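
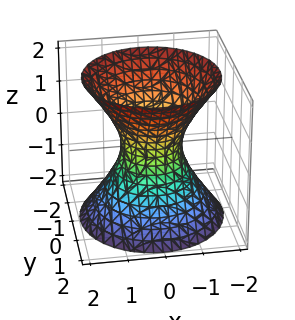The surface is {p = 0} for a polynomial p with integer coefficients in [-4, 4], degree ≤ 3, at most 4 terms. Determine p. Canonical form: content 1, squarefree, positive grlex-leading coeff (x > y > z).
(a) deg p = 2.
(b) Symmetry: the surface is invariant under rotation about z: p = q(x² + y², z).
(c) Against the integer gridlines: it misses every integer gridline on the z-axis; a circular section at z = -1 has radius between 1 and 2.
(d) These observations pin down the coefficients.

3*x^2 + 3*y^2 - 2*z^2 - 2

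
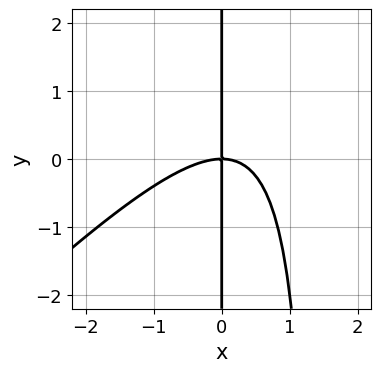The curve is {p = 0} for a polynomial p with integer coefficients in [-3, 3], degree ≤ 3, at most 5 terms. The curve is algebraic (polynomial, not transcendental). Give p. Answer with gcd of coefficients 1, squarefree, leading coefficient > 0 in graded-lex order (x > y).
1. deg p = 3.
2. Reading off the gridlines: every point of the y-axis in the box is on the curve; one x-axis crossing is at x = 0.
3. Matching integer coefficients to the picture gives p.

2*x^3 - 2*x^2*y + 3*x*y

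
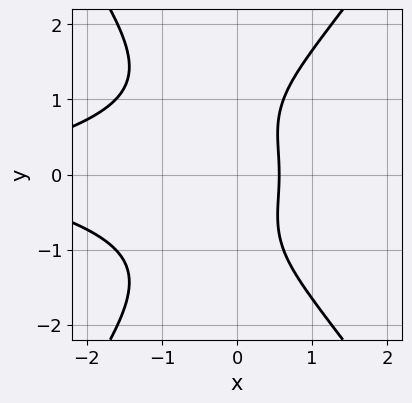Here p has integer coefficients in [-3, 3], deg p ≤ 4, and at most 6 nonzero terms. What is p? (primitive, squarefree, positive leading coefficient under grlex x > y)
Degree: the shape is more complex than any degree-3 curve, so deg p = 4.
Symmetries: it's symmetric under y → −y, forcing even powers of y.
Observable constraints: it misses every integer gridline on the y-axis.
Assembling these constraints gives the stated polynomial.

2*x^2*y^2 - y^4 + x^2 + 3*x - 2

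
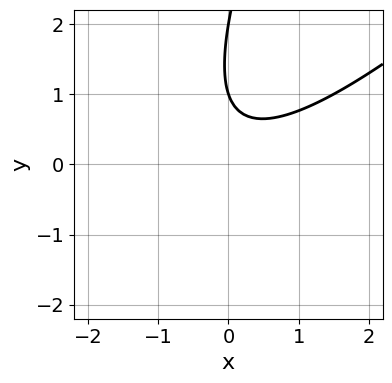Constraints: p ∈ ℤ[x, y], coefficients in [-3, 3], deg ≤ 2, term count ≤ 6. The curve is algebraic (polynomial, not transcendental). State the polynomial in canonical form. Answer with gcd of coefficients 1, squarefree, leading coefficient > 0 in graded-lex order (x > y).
2*x^2 - 3*x*y + y^2 - 3*y + 2

(a) deg p = 2. No degree-1 curve has this shape.
(b) Checking where it meets the axes: no x-intercept at any integer in the box; among the integer gridlines, it crosses the y-axis at y ∈ {1, 2}.
(c) These observations pin down the coefficients.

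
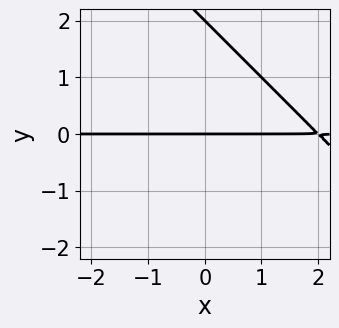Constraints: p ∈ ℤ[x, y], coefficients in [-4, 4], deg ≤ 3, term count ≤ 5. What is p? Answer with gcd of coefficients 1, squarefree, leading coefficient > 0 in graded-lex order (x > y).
x*y + y^2 - 2*y

The degree is 2 — the shape is more complex than any degree-1 curve.
Checking where it meets the axes: among the integer gridlines, it crosses the y-axis at y ∈ {0, 2}; every point of the x-axis in the box is on the curve.
Together with the visible shape, these determine p as stated.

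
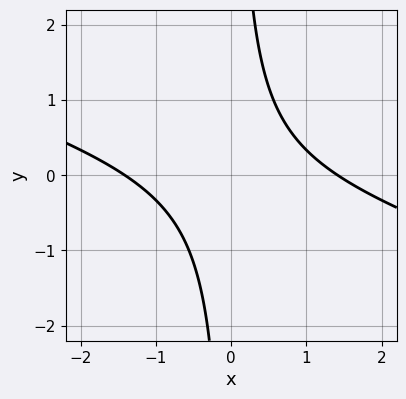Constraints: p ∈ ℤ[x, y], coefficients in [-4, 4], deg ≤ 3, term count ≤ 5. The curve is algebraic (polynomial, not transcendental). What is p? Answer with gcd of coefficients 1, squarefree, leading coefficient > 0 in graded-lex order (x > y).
(a) The degree is 2 — a generic line meets the curve in up to 2 points.
(b) Against the integer gridlines: the curve avoids every integer y-axis point in the box.
(c) Putting this together gives p.

x^2 + 3*x*y - 2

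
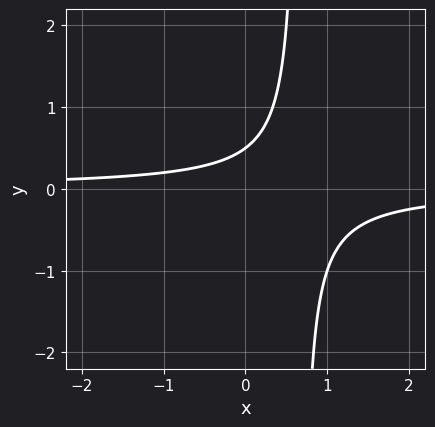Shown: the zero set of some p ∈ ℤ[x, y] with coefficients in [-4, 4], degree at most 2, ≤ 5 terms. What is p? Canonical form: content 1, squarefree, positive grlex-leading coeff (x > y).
1. The degree is 2 — no degree-1 curve has this shape.
2. Reading off the gridlines: no x-intercept at any integer in the box.
3. Putting this together gives p.

3*x*y - 2*y + 1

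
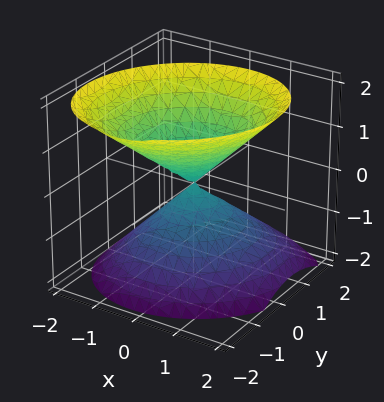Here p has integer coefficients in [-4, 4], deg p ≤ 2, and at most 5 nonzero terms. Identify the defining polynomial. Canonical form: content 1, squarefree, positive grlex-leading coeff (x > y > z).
3*x^2 - x*y + 3*y^2 + y*z - 3*z^2

First, there are 2 components. They look like related sheets of one shape, so recover p as a whole.
Then, deg p = 2. No degree-1 surface has this shape.
Then, observable constraints: it crosses the y-axis at the gridline y = 0; it meets the x-axis at x = 0 (among the integer gridlines); it crosses the z-axis at the gridline z = 0.
Finally, solving for integer coefficients yields p as stated.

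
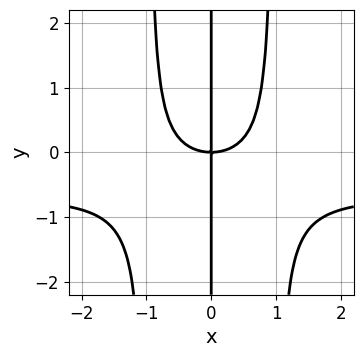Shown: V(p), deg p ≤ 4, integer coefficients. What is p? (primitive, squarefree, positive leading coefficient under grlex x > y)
3*x^3*y + 2*x^3 - 3*x*y

First, the degree is 4 — a generic line meets the curve in up to 4 points.
Next, from the axis intercepts and sections: the visible y-axis segment lies entirely on the curve; one x-axis crossing is at x = 0.
Finally, solving for integer coefficients yields p as stated.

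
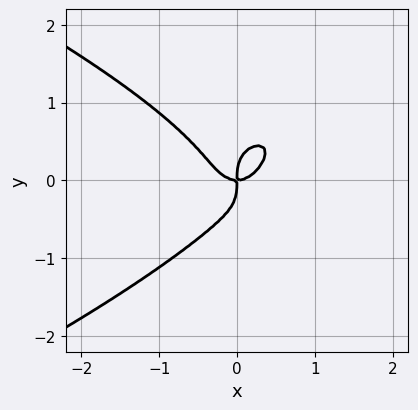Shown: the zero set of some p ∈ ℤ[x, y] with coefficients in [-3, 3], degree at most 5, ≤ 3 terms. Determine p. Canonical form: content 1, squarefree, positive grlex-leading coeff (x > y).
(a) Degree: no degree-3 curve has this shape, so deg p = 4.
(b) Against the integer gridlines: it meets the y-axis at y = 0 (among the integer gridlines); it crosses the x-axis at the gridline x = 0.
(c) The integer polynomial consistent with all of this is the stated p.

2*y^4 + 2*x^3 - x*y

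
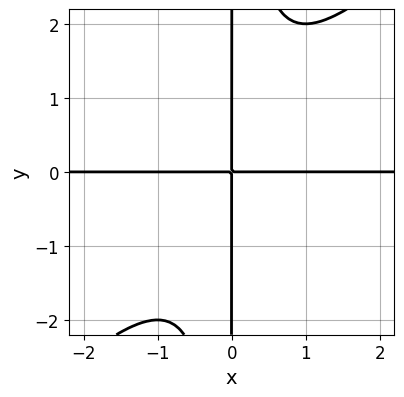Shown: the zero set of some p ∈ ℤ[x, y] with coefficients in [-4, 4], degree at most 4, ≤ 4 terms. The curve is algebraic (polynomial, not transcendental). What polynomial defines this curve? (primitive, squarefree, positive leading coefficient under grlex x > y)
x^3*y - x^2*y^2 + x*y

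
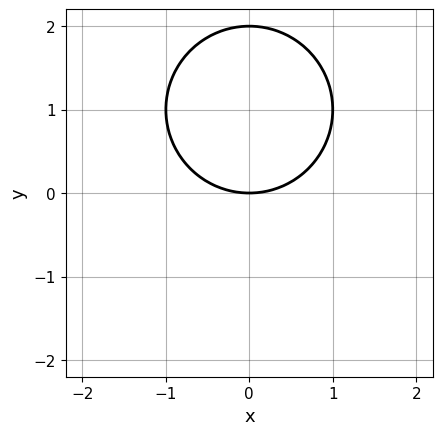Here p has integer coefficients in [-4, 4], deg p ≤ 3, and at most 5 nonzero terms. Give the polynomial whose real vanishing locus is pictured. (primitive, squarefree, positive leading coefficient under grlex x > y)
x^2 + y^2 - 2*y

(a) Degree: no degree-1 curve has this shape, so deg p = 2.
(b) Symmetries: it's symmetric under x → −x, forcing even powers of x.
(c) From the axis intercepts and sections: the y-axis gridline crossings are at y ∈ {0, 2}; it crosses the x-axis at the gridline x = 0.
(d) Putting this together gives p.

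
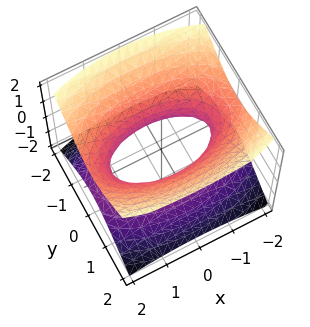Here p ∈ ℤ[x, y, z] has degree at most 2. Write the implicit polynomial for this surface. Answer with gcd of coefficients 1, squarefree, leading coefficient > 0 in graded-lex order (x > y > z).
1. Degree: one connected sheet with a waist; a quadric, so deg p = 2.
2. Symmetries: mirror symmetry x ↦ −x ⇒ only even powers of x; mirror symmetry z ↦ −z ⇒ only even powers of z; the y ↦ −y reflection is a symmetry, so y appears only in even powers.
3. From the visible intercepts: no z-intercept at any integer in the box.
4. Fitting integer coefficients to these (and the overall shape) gives p.

x^2 + 3*y^2 - 3*z^2 - 2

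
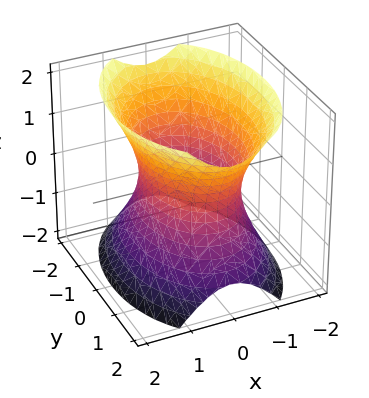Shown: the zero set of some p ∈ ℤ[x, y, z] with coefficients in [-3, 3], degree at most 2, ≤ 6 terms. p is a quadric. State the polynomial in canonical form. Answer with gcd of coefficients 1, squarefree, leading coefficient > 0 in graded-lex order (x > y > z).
2*x^2 + y^2 - z^2 - 2

1. The degree is 2 — one connected sheet with a waist; a quadric.
2. Symmetries: it's symmetric under y → −y, forcing even powers of y; the z ↦ −z reflection is a symmetry, so z appears only in even powers; mirror symmetry x ↦ −x ⇒ only even powers of x.
3. From the visible intercepts: it misses every integer gridline on the z-axis; the x-axis gridline crossings are at x ∈ {-1, 1}.
4. These observations pin down the coefficients.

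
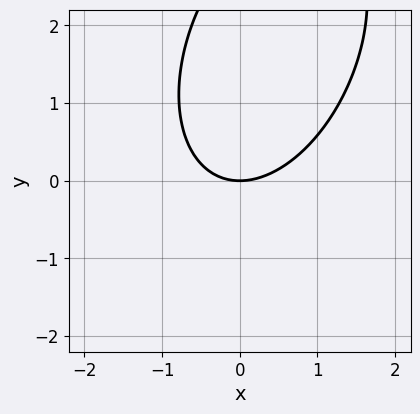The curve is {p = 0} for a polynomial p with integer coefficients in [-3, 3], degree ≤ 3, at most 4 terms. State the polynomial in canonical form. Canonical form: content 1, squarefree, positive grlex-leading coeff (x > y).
2*x^2 - x*y + y^2 - 3*y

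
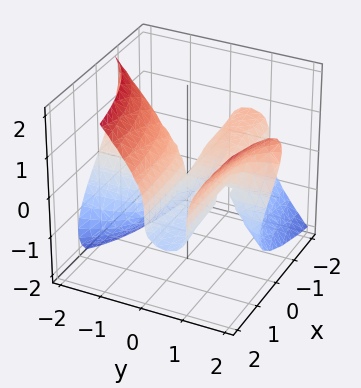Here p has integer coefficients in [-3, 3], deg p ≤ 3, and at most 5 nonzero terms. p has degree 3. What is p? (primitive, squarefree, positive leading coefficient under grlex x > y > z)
Degree: the shape is more complex than any degree-2 surface, so deg p = 3.
From the axis intercepts and sections: it meets the z-axis at z = 0 (among the integer gridlines); the visible x-axis segment lies entirely on the surface; every point of the y-axis in the box is on the surface.
Solving for integer coefficients yields p as stated.

x*y^2 + y^2*z - z^3 - x*y - y*z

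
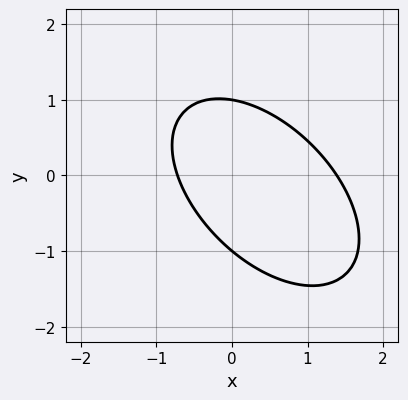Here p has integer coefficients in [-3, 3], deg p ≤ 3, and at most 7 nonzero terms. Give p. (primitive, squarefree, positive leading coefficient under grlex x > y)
(a) deg p = 2. No degree-1 curve has this shape.
(b) Checking where it meets the axes: the y-axis gridline crossings are at y ∈ {-1, 1}.
(c) These observations pin down the coefficients.

3*x^2 + 3*x*y + 3*y^2 - 2*x - 3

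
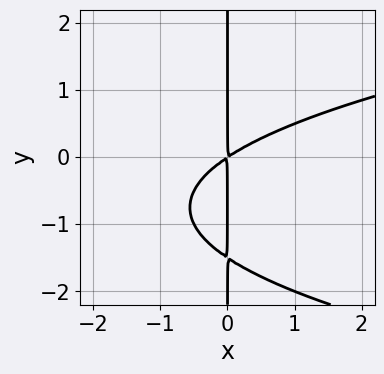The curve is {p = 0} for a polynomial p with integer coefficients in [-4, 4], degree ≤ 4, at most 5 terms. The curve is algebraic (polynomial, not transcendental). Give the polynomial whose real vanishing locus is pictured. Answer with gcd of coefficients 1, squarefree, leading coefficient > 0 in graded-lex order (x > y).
1. deg p = 3. A generic line meets the curve in up to 3 points.
2. From the axis intercepts and sections: the visible y-axis segment lies entirely on the curve.
3. Assembling these constraints gives the stated polynomial.

2*x*y^2 - 2*x^2 + 3*x*y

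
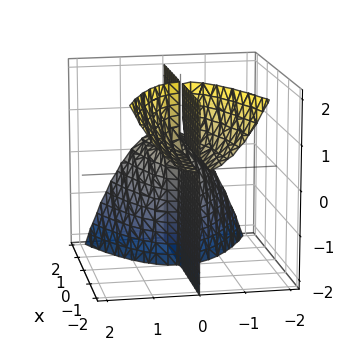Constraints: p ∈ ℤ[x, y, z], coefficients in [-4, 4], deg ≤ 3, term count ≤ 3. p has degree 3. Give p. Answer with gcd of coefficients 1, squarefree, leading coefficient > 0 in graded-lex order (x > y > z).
First, the picture has 3 separate pieces.
Then, degree: the shape is more complex than any degree-2 surface, so deg p = 3.
Next, reading off the gridlines: every point of the z-axis in the box is on the surface; every point of the x-axis in the box is on the surface; it crosses the y-axis at the gridline y = 0.
Finally, putting this together gives p.

2*x*y*z + 3*y^3 - x*y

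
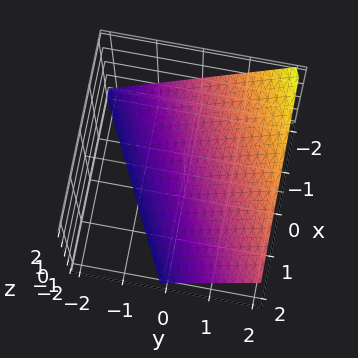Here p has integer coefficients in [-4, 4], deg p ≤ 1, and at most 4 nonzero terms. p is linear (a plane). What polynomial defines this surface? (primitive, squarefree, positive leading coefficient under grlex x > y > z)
x - 2*y + 2*z + 2

1. Degree: every cross-section is a straight line — this is a plane, so deg p = 1.
2. Against the integer gridlines: it meets the z-axis at z = -1 (among the integer gridlines); it meets the y-axis at y = 1 (among the integer gridlines); one x-axis crossing is at x = -2.
3. Fitting integer coefficients to these (and the overall shape) gives p.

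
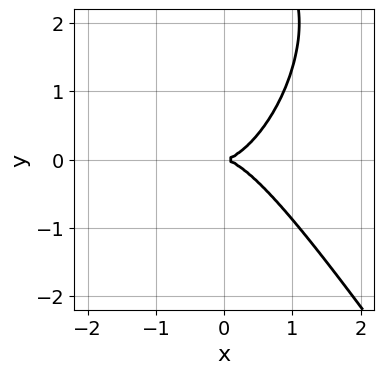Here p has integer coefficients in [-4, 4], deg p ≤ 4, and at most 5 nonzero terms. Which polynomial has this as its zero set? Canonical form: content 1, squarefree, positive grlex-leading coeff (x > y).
3*x^3 + y^3 - 3*y^2

(a) Degree: the shape is more complex than any degree-2 curve, so deg p = 3.
(b) Observable constraints: it crosses the x-axis at the gridline x = 0; it meets the y-axis at y = 0 (among the integer gridlines).
(c) Together with the visible shape, these determine p as stated.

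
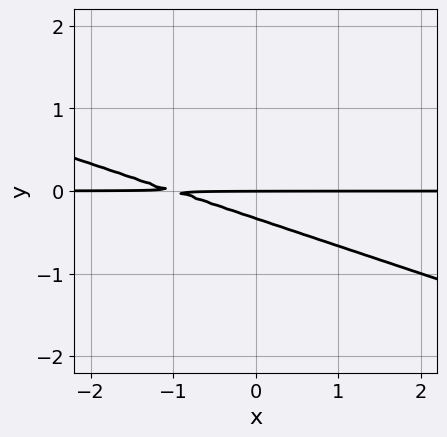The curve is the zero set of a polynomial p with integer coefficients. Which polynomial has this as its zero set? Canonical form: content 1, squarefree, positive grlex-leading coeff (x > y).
The degree is 2 — no degree-1 curve has this shape.
Against the integer gridlines: it meets the y-axis at y = 0 (among the integer gridlines); every point of the x-axis in the box is on the curve.
Matching integer coefficients to the picture gives p.

x*y + 3*y^2 + y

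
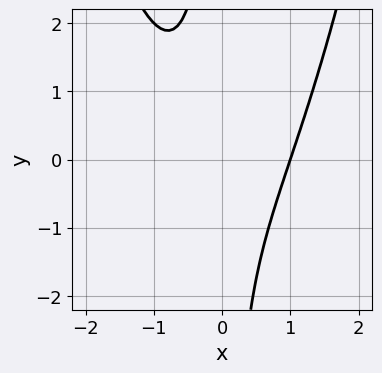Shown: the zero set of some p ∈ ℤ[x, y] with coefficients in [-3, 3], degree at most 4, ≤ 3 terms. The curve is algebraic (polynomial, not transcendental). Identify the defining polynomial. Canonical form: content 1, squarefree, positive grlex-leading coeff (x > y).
x^3 - x*y - 1

1. The degree is 3 — the shape is more complex than any degree-2 curve.
2. Against the integer gridlines: no y-intercept at any integer in the box; it crosses the x-axis at the gridline x = 1.
3. These observations pin down the coefficients.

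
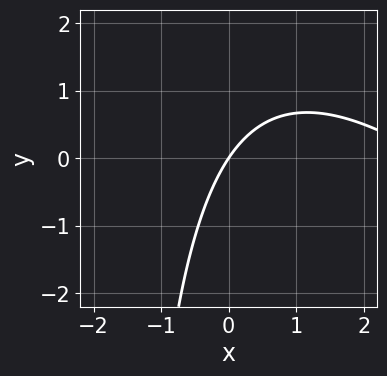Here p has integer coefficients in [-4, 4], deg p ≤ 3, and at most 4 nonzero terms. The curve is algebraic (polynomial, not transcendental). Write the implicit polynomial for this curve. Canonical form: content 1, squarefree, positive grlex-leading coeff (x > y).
x^2 + x*y - 3*x + 2*y

First, degree: a generic line meets the curve in up to 2 points, so deg p = 2.
Then, checking where it meets the axes: it meets the y-axis at y = 0 (among the integer gridlines); one x-axis crossing is at x = 0.
Finally, putting this together gives p.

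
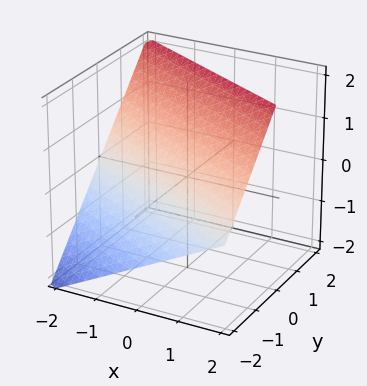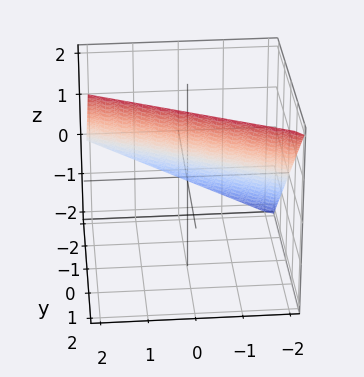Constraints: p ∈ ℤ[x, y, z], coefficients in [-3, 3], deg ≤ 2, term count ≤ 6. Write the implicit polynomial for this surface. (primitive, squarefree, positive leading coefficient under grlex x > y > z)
First, deg p = 1. Every cross-section is a straight line — this is a plane.
Next, checking where it meets the axes: one z-axis crossing is at z = 1; it meets the x-axis at x = -2 (among the integer gridlines).
Finally, solving for integer coefficients yields p as stated. Check: (0, -1, 0) on the y-axis lies on the surface, and p(0, -1, 0) = 0. ✓

x + 2*y - 2*z + 2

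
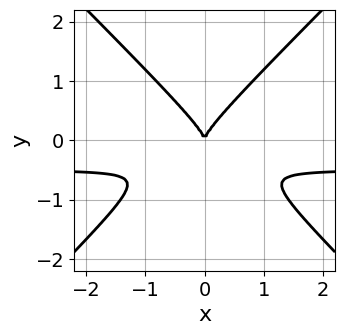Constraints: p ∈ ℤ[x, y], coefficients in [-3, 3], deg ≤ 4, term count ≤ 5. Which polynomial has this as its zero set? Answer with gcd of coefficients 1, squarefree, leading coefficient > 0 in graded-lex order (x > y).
1. The degree is 3 — no degree-2 curve has this shape.
2. Symmetries: the x ↦ −x reflection is a symmetry, so x appears only in even powers.
3. Checking where it meets the axes: it meets the y-axis at y = 0 (among the integer gridlines); it meets the x-axis at x = 0 (among the integer gridlines).
4. Fitting integer coefficients to these (and the overall shape) gives p.

2*x^2*y - 2*y^3 + x^2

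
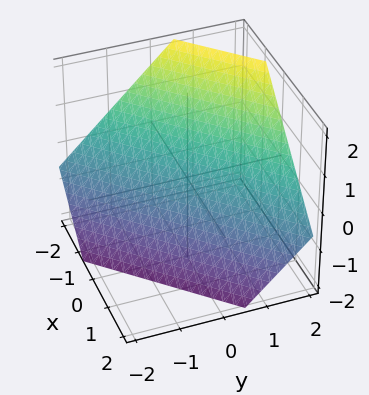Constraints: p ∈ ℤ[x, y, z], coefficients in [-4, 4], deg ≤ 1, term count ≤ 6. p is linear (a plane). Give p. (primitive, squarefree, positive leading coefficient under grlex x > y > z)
First, the degree is 1 — every cross-section is a straight line — this is a plane.
Finally, solving for integer coefficients yields p as stated.

3*x - 3*y + 3*z + 2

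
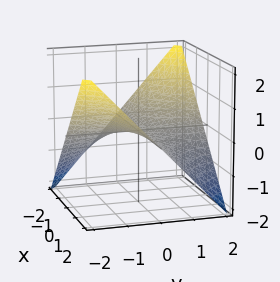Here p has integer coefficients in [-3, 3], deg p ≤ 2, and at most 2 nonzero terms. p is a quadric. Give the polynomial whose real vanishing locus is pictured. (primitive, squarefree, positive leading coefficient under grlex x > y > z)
The degree is 2 — a saddle surface; a quadric.
Checking where it meets the axes: the visible y-axis segment lies entirely on the surface; one z-axis crossing is at z = 0.
Together with the visible shape, these determine p as stated.

x*y + 2*z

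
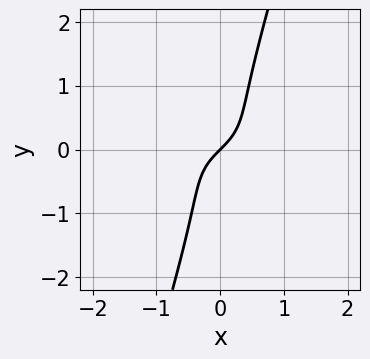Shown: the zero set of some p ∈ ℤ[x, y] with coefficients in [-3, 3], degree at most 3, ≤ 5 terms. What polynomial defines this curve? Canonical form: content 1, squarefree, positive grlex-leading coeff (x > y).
(a) The degree is 3 — no degree-2 curve has this shape.
(b) From the visible intercepts: it crosses the y-axis at the gridline y = 0; it crosses the x-axis at the gridline x = 0.
(c) Solving for integer coefficients yields p as stated.

x^2*y + 3*x*y^2 - y^3 + x - y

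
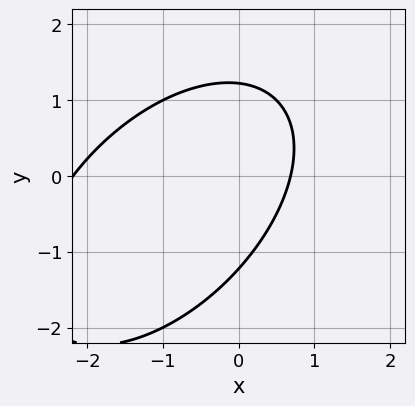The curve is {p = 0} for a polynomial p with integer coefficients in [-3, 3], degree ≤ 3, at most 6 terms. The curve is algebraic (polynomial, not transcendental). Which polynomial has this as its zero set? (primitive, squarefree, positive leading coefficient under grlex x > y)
First, the degree is 2 — the shape is more complex than any degree-1 curve.
Finally, matching integer coefficients to the picture gives p.

2*x^2 - 2*x*y + 2*y^2 + 3*x - 3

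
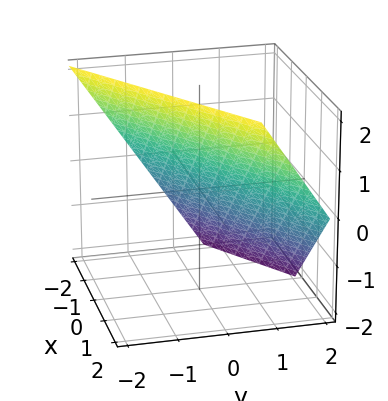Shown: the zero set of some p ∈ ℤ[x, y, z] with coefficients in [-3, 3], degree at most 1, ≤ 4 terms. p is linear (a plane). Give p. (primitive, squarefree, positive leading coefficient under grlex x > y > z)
2*x - 3*y - 2*z + 2

1. deg p = 1. The surface is flat (a plane).
2. From the visible intercepts: it crosses the x-axis at the gridline x = -1; one z-axis crossing is at z = 1.
3. Together with the visible shape, these determine p as stated.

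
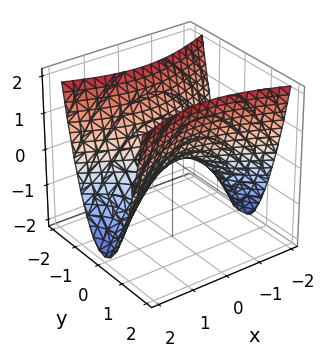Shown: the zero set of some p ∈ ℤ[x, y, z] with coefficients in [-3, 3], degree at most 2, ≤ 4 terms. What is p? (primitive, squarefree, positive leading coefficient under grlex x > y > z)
1. Degree: a hyperbolic paraboloid; a quadric, so deg p = 2.
2. Symmetries: mirror symmetry y ↦ −y ⇒ only even powers of y; the x ↦ −x reflection is a symmetry, so x appears only in even powers.
3. Reading off the gridlines: one z-axis crossing is at z = 0; it meets the y-axis at y = 0 (among the integer gridlines).
4. The integer polynomial consistent with all of this is the stated p.

x^2 - 3*y^2 + 2*z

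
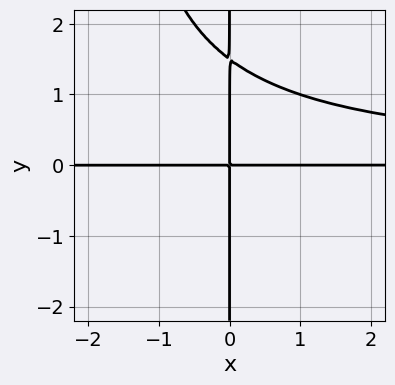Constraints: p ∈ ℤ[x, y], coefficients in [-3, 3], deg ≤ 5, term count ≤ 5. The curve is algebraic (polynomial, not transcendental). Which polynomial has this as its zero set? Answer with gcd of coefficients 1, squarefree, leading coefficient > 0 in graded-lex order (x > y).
x^2*y^2 + 2*x*y^2 - 3*x*y

First, degree: no degree-3 curve has this shape, so deg p = 4.
Then, reading off the gridlines: the visible x-axis segment lies entirely on the curve; every point of the y-axis in the box is on the curve.
Finally, solving for integer coefficients yields p as stated.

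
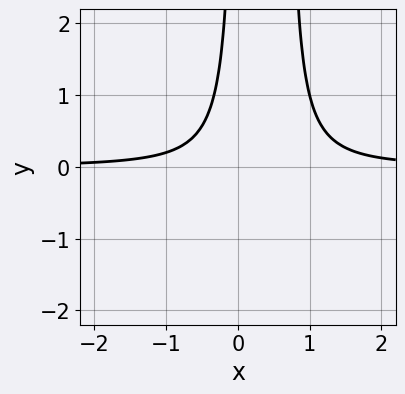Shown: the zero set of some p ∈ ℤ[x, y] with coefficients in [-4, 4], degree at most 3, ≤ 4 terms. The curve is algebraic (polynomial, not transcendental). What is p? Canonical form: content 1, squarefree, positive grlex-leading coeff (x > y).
First, the degree is 3 — a generic line meets the curve in up to 3 points.
Then, reading off the gridlines: the curve avoids every integer y-axis point in the box; the curve avoids every integer x-axis point in the box.
Finally, matching integer coefficients to the picture gives p.

3*x^2*y - 2*x*y - 1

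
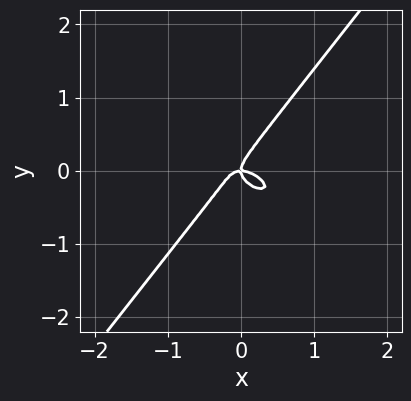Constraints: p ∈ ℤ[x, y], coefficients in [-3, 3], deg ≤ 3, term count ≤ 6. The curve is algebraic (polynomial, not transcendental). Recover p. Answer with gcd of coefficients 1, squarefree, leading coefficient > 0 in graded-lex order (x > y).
The degree is 3 — a generic line meets the curve in up to 3 points.
Reading off the gridlines: it crosses the y-axis at the gridline y = 0; it crosses the x-axis at the gridline x = 0.
Together with the visible shape, these determine p as stated.

2*x^3 + 2*x^2*y + x*y^2 - 3*y^3 + x*y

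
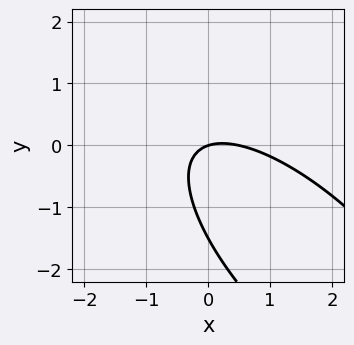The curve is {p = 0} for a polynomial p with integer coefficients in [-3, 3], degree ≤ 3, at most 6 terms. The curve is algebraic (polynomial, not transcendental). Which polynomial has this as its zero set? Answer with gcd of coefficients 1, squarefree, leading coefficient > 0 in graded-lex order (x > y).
Degree: the shape is more complex than any degree-1 curve, so deg p = 2.
Observable constraints: one y-axis crossing is at y = 0; it crosses the x-axis at the gridline x = 0.
Fitting integer coefficients to these (and the overall shape) gives p.

2*x^2 + 3*x*y + 2*y^2 - x + 3*y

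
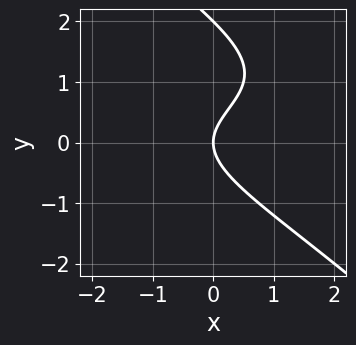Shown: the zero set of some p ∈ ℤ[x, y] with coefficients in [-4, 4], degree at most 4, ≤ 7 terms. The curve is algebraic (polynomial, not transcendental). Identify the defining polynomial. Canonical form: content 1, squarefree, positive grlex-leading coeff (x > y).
First, degree: no degree-2 curve has this shape, so deg p = 3.
Next, from the visible intercepts: it crosses the x-axis at the gridline x = 0; among the integer gridlines, it crosses the y-axis at y ∈ {0, 2}.
Finally, the integer polynomial consistent with all of this is the stated p.

x*y^2 + y^3 - x*y - 2*y^2 + 2*x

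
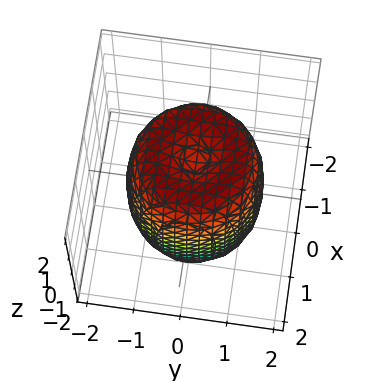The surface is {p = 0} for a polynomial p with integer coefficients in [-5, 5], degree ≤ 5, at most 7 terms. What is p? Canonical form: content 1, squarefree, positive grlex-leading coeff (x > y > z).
2*x^4 + 4*x^2*y^2 + 2*y^4 - 3*x^2 - 3*y^2 + z^2 - 2

1. The degree is 4 — the shape is more complex than any degree-3 surface.
2. By symmetry, every cross-section ⟂ z is a circle, so x, y appear only via x² + y².
3. Reading off the gridlines: a circular section at z = -1 has radius between 1 and 2.
4. Assembling these constraints gives the stated polynomial.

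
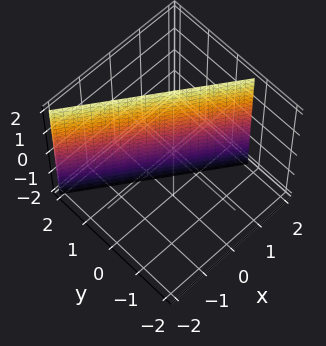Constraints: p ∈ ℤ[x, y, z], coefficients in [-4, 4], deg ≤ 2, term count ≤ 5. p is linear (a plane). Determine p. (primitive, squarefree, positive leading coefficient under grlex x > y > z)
deg p = 1. The surface is flat (a plane).
Reading off the gridlines: it crosses the x-axis at the gridline x = 1; it misses every integer gridline on the z-axis.
Fitting integer coefficients to these (and the overall shape) gives p.

2*x + 3*y - 2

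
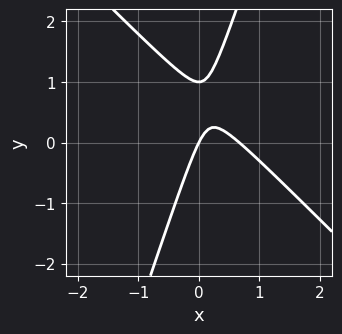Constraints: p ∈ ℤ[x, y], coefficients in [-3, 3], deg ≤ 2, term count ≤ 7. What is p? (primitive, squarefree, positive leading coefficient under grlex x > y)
3*x^2 + 2*x*y - y^2 - 2*x + y

(a) Degree: no degree-1 curve has this shape, so deg p = 2.
(b) Observable constraints: one x-axis crossing is at x = 0; among the integer gridlines, it crosses the y-axis at y ∈ {0, 1}.
(c) These observations pin down the coefficients.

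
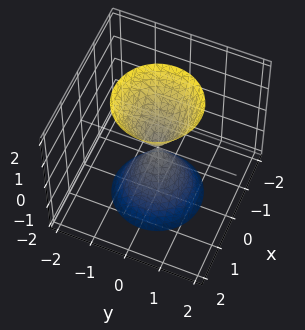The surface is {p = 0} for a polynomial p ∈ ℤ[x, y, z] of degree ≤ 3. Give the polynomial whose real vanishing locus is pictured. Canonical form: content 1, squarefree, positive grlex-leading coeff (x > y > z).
3*x^2 + 3*y^2 - z^2

The picture has 2 separate pieces. They look like related sheets of one shape, so recover p as a whole.
Degree: a double cone through the origin; a quadric, so deg p = 2.
Symmetries: the z ↦ −z reflection is a symmetry, so z appears only in even powers; rotational symmetry about the z-axis ⇒ p depends on x, y only through x² + y².
Reading off the gridlines: it crosses the x-axis at the gridline x = 0; a circular section at z = 1 has radius between 0 and 1; it meets the z-axis at z = 0 (among the integer gridlines); it crosses the y-axis at the gridline y = 0.
Matching integer coefficients to the picture gives p.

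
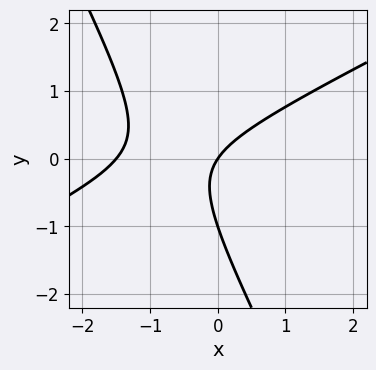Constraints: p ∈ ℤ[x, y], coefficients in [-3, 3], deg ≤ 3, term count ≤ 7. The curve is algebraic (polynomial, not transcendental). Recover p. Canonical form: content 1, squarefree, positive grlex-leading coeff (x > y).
2*x^2 - 3*x*y - 2*y^2 + 3*x - 2*y

Degree: a generic line meets the curve in up to 2 points, so deg p = 2.
Against the integer gridlines: among the integer gridlines, it crosses the y-axis at y ∈ {-1, 0}; one x-axis crossing is at x = 0.
The integer polynomial consistent with all of this is the stated p.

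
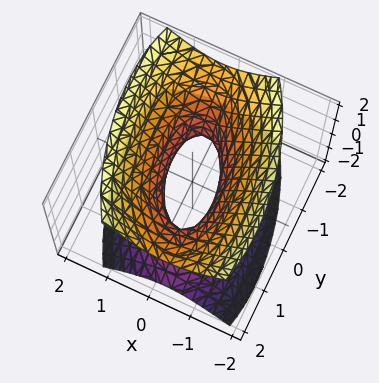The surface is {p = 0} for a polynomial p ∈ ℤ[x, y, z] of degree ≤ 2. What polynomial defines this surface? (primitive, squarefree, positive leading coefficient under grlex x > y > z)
(a) The degree is 2 — the shape is more complex than any degree-1 surface.
(b) From the axis intercepts and sections: it misses every integer gridline on the z-axis; the y-axis gridline crossings are at y ∈ {-1, 1}.
(c) Fitting integer coefficients to these (and the overall shape) gives p.

3*x^2 + x*y + y^2 - 2*z^2 - 1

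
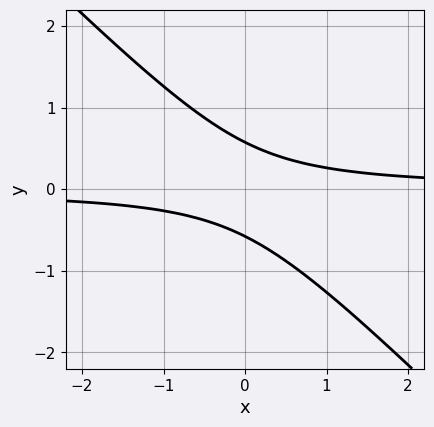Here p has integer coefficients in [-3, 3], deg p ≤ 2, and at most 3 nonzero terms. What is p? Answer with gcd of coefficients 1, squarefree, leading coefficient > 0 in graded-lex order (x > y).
3*x*y + 3*y^2 - 1

First, degree: a generic line meets the curve in up to 2 points, so deg p = 2.
Then, against the integer gridlines: the curve avoids every integer x-axis point in the box.
Finally, putting this together gives p.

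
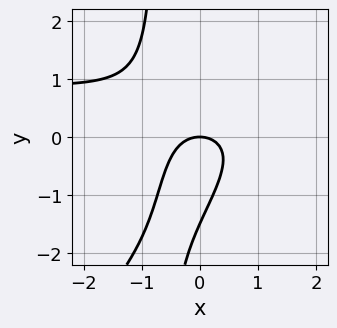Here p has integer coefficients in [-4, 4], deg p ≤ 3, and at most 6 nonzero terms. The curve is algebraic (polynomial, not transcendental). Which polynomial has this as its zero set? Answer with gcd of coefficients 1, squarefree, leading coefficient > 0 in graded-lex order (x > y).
First, deg p = 3. The shape is more complex than any degree-2 curve.
Then, from the axis intercepts and sections: it crosses the y-axis at the gridline y = 0; it meets the x-axis at x = 0 (among the integer gridlines).
Finally, putting this together gives p.

3*x^2*y - 3*x*y^2 - 3*x^2 - 2*y^2 - 3*y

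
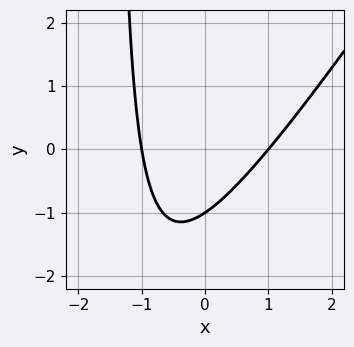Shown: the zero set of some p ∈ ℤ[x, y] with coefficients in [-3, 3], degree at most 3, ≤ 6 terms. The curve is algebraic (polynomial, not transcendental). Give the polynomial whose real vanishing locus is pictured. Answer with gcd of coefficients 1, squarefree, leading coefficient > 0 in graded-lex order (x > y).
3*x^2 - 2*x*y - 3*y - 3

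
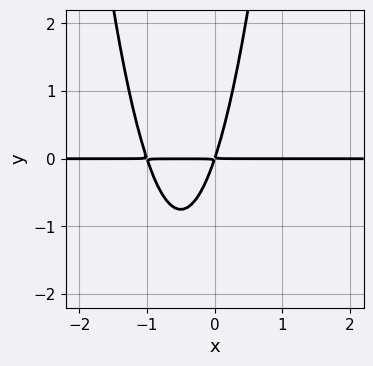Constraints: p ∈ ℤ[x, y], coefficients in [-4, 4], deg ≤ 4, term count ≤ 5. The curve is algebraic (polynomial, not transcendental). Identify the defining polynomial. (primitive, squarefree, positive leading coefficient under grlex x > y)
3*x^2*y + 3*x*y - y^2

The degree is 3 — a generic line meets the curve in up to 3 points.
From the axis intercepts and sections: the visible x-axis segment lies entirely on the curve.
Matching integer coefficients to the picture gives p.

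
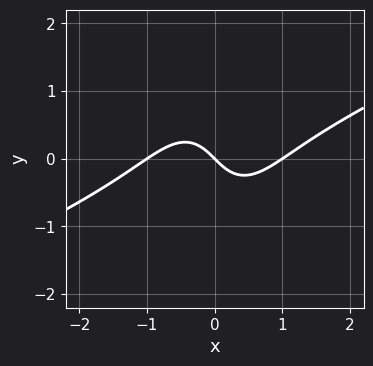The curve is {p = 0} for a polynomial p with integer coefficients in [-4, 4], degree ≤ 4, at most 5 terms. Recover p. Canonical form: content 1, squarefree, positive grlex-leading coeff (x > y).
x^3 - 2*x^2*y - y^3 - x - y

1. deg p = 3. The shape is more complex than any degree-2 curve.
2. Against the integer gridlines: one y-axis crossing is at y = 0; the x-axis gridline crossings are at x ∈ {-1, 0, 1}.
3. Assembling these constraints gives the stated polynomial.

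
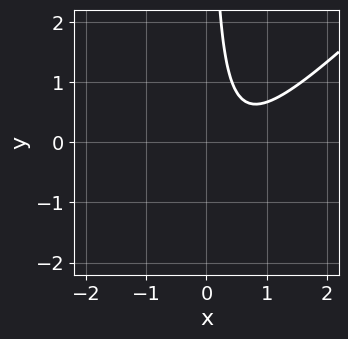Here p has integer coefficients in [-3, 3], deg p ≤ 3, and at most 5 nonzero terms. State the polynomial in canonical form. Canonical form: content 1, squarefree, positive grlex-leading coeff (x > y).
deg p = 2. No degree-1 curve has this shape.
From the axis intercepts and sections: it misses every integer gridline on the y-axis; no x-intercept at any integer in the box.
These observations pin down the coefficients.

3*x^2 - 3*x*y - 3*x + 2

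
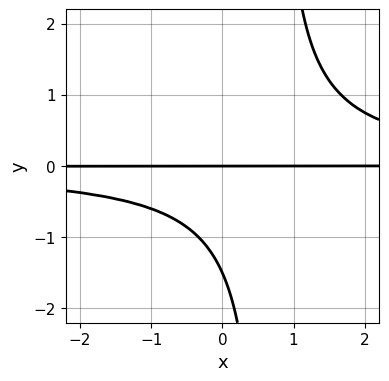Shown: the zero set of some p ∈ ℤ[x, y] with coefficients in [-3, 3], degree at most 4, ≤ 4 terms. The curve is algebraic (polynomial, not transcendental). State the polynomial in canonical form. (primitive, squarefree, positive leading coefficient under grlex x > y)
3*x*y^2 - 2*y^2 - 3*y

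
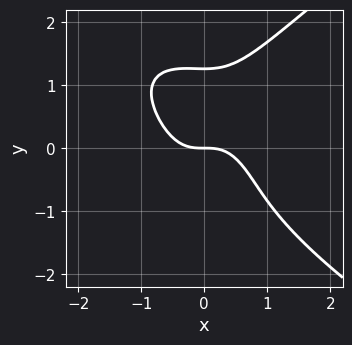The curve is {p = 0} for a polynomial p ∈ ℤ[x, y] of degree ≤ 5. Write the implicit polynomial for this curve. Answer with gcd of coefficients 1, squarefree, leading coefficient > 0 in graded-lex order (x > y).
1. The degree is 4 — no degree-3 curve has this shape.
2. Reading off the gridlines: it meets the x-axis at x = 0 (among the integer gridlines); one y-axis crossing is at y = 0.
3. Assembling these constraints gives the stated polynomial.

y^4 - 3*x^3 - x^2*y - 2*y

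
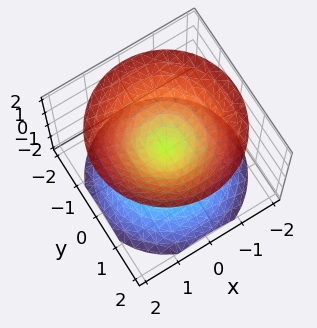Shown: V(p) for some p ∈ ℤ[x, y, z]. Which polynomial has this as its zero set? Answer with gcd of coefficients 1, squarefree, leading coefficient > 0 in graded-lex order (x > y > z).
x^2 + y^2 - z^2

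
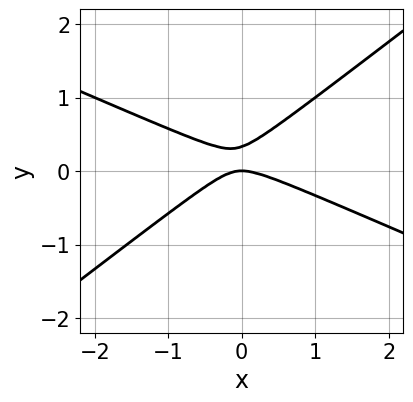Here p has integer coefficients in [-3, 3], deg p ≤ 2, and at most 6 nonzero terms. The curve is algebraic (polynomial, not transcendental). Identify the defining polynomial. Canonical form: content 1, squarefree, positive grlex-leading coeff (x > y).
x^2 + x*y - 3*y^2 + y

1. Degree: a generic line meets the curve in up to 2 points, so deg p = 2.
2. Against the integer gridlines: one y-axis crossing is at y = 0; it crosses the x-axis at the gridline x = 0.
3. The integer polynomial consistent with all of this is the stated p.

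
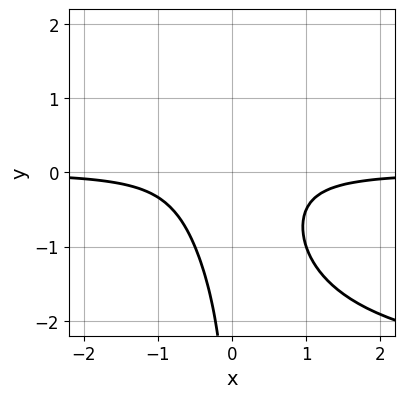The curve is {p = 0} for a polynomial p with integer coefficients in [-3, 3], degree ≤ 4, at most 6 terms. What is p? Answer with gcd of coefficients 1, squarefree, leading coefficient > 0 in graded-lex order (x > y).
x^2*y^2 + 3*x^2*y + x*y^2 + 1

(a) Degree: a generic line meets the curve in up to 4 points, so deg p = 4.
(b) Against the integer gridlines: it misses every integer gridline on the x-axis; it misses every integer gridline on the y-axis.
(c) Matching integer coefficients to the picture gives p.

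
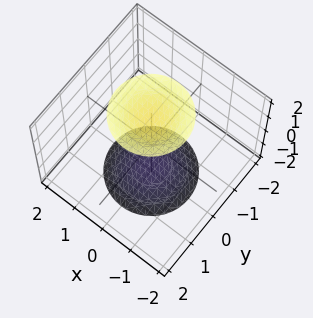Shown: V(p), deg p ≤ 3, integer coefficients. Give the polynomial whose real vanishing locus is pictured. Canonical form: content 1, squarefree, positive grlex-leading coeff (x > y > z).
(a) The picture has 2 separate pieces. Treating them together as one polynomial.
(b) deg p = 2. A generic line meets the surface in up to 2 points.
(c) Symmetries: the z-axis is an axis of rotation, so x and y enter only as x² + y².
(d) Reading off the gridlines: the surface avoids every integer x-axis point in the box; a circular section at z = 2 has radius exactly 1; the surface avoids every integer y-axis point in the box.
(e) Matching integer coefficients to the picture gives p.

x^2 + y^2 - z^2 + 3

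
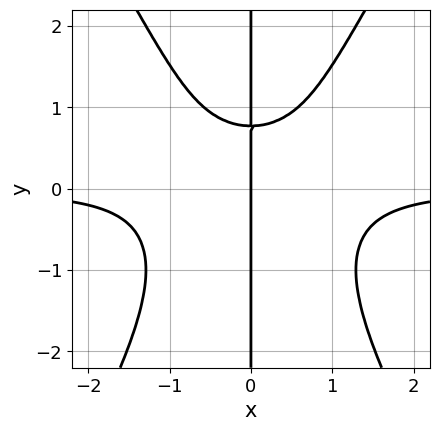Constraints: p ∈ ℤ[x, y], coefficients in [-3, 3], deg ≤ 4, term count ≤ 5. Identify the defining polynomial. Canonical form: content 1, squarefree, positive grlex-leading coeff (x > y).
First, the degree is 4 — the shape is more complex than any degree-3 curve.
Next, from the axis intercepts and sections: the visible y-axis segment lies entirely on the curve; one x-axis crossing is at x = 0.
Finally, assembling these constraints gives the stated polynomial.

3*x^3*y - x*y^3 - 2*x*y + 2*x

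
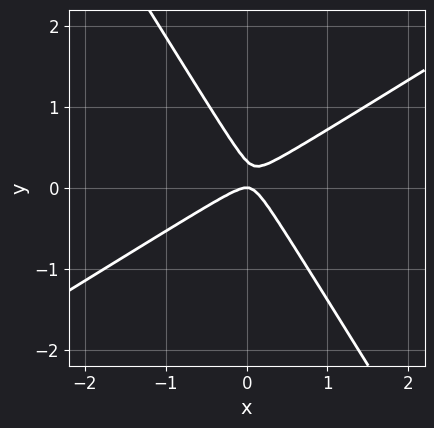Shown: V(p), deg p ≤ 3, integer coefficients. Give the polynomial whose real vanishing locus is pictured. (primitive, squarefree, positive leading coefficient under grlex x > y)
3*x^2 - 3*x*y - 3*y^2 + y

First, deg p = 2.
Then, against the integer gridlines: it meets the y-axis at y = 0 (among the integer gridlines); it meets the x-axis at x = 0 (among the integer gridlines).
Finally, solving for integer coefficients yields p as stated.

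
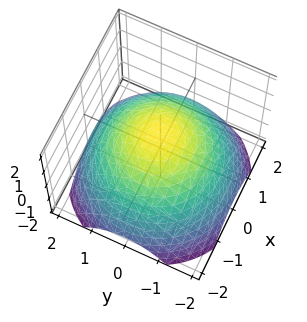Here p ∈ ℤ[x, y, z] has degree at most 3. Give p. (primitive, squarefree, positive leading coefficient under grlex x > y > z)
x^2 + y^2 + 2*z - 2

First, the degree is 2 — the shape is more complex than any degree-1 surface.
Next, symmetries: the z-axis is an axis of rotation, so x and y enter only as x² + y².
Next, against the integer gridlines: a circular section at z = 0 has radius between 1 and 2; it meets the z-axis at z = 1 (among the integer gridlines).
Finally, solving for integer coefficients yields p as stated.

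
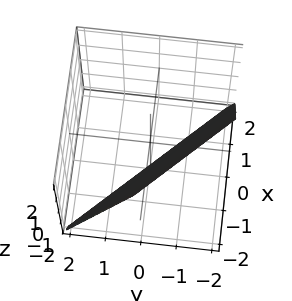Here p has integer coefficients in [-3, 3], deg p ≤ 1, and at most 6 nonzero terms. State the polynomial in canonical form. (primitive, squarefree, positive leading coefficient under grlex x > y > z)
2*x + 2*y + z + 2

1. deg p = 1. Every cross-section is a straight line — this is a plane.
2. Checking where it meets the axes: it crosses the y-axis at the gridline y = -1; it meets the x-axis at x = -1 (among the integer gridlines); it meets the z-axis at z = -2 (among the integer gridlines).
3. Together with the visible shape, these determine p as stated.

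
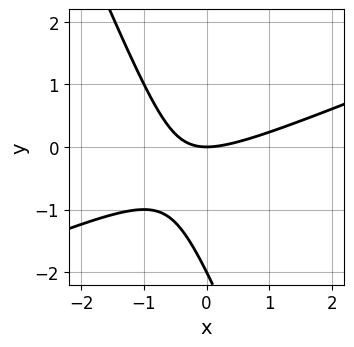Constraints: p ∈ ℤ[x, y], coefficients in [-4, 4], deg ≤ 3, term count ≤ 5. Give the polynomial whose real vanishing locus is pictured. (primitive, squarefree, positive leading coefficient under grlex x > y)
x^2 - 2*x*y - y^2 - 2*y

Degree: no degree-1 curve has this shape, so deg p = 2.
Reading off the gridlines: among the integer gridlines, it crosses the y-axis at y ∈ {-2, 0}; one x-axis crossing is at x = 0.
Fitting integer coefficients to these (and the overall shape) gives p.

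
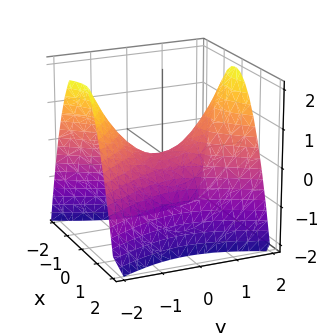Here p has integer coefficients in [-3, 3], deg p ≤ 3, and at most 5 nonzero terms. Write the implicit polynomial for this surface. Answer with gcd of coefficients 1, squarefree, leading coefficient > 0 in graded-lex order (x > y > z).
2*x^2 - y^2 + 2*z

(a) Degree: a saddle surface; a quadric, so deg p = 2.
(b) Symmetries: it's symmetric under x → −x, forcing even powers of x; it's symmetric under y → −y, forcing even powers of y.
(c) Against the integer gridlines: it crosses the x-axis at the gridline x = 0; one y-axis crossing is at y = 0; one z-axis crossing is at z = 0.
(d) Fitting integer coefficients to these (and the overall shape) gives p.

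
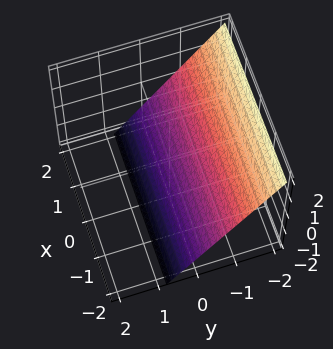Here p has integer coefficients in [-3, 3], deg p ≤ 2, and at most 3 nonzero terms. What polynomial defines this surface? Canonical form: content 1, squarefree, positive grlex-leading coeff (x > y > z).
3*y + 2*z + 2

deg p = 1. The surface is flat (a plane).
Checking where it meets the axes: it crosses the z-axis at the gridline z = -1; it misses every integer gridline on the x-axis.
Solving for integer coefficients yields p as stated.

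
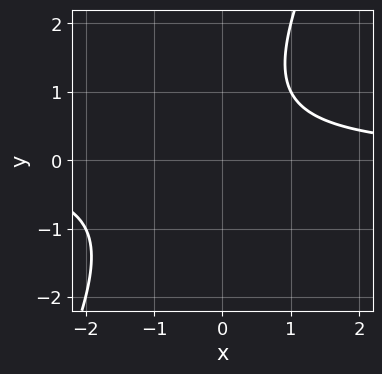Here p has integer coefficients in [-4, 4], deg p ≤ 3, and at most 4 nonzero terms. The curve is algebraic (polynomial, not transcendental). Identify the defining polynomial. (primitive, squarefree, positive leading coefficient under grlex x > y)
2*x*y - y^2 + y - 2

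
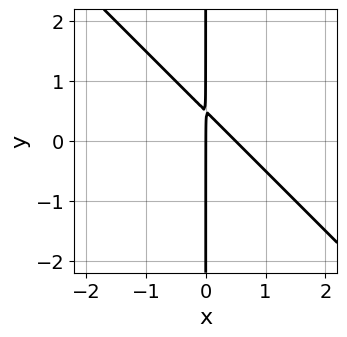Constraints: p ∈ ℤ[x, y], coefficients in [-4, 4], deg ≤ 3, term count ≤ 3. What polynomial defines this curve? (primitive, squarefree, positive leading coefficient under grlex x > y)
2*x^2 + 2*x*y - x

Degree: the shape is more complex than any degree-1 curve, so deg p = 2.
Against the integer gridlines: it meets the x-axis at x = 0 (among the integer gridlines); the visible y-axis segment lies entirely on the curve.
Matching integer coefficients to the picture gives p.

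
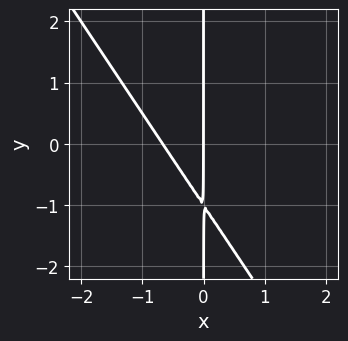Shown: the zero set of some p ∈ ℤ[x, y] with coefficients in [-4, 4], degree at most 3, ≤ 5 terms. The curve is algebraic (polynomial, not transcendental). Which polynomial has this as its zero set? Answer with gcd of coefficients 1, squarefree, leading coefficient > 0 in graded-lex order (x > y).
3*x^2 + 2*x*y + 2*x

The degree is 2 — a generic line meets the curve in up to 2 points.
Reading off the gridlines: one x-axis crossing is at x = 0; the visible y-axis segment lies entirely on the curve.
Together with the visible shape, these determine p as stated.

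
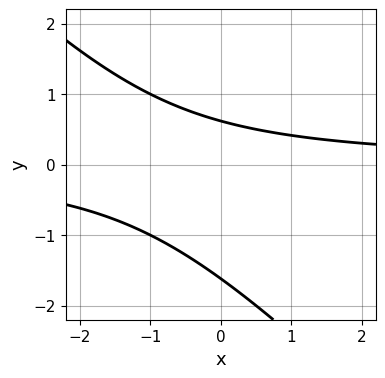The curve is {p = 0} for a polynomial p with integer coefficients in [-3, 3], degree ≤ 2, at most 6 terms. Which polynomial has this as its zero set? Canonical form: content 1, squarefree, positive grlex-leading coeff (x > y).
x*y + y^2 + y - 1

(a) deg p = 2.
(b) From the axis intercepts and sections: it misses every integer gridline on the x-axis.
(c) These observations pin down the coefficients.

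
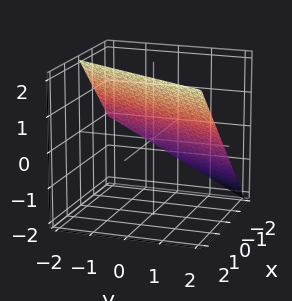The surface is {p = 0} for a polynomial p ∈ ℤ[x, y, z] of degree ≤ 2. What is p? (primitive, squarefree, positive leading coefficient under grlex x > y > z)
1. Degree: every cross-section is a straight line — this is a plane, so deg p = 1.
2. From the visible intercepts: it crosses the y-axis at the gridline y = 2; it meets the x-axis at x = -1 (among the integer gridlines); it crosses the z-axis at the gridline z = 1.
3. Solving for integer coefficients yields p as stated.

2*x - y - 2*z + 2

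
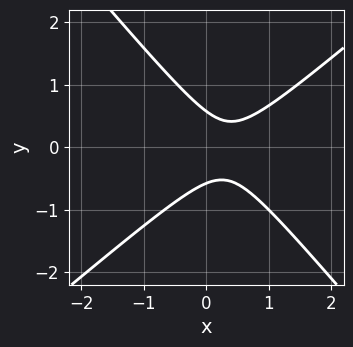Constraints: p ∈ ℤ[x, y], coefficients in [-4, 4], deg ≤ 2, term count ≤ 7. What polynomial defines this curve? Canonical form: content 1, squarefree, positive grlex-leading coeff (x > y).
3*x^2 - x*y - 3*y^2 - 2*x + 1

Degree: a generic line meets the curve in up to 2 points, so deg p = 2.
From the visible intercepts: the curve avoids every integer x-axis point in the box.
Assembling these constraints gives the stated polynomial.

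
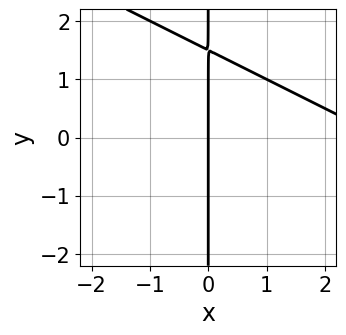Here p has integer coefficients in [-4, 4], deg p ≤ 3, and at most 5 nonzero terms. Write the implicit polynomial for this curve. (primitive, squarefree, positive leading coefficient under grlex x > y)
x^2 + 2*x*y - 3*x

Degree: a generic line meets the curve in up to 2 points, so deg p = 2.
From the axis intercepts and sections: it meets the x-axis at x = 0 (among the integer gridlines); the visible y-axis segment lies entirely on the curve.
Solving for integer coefficients yields p as stated.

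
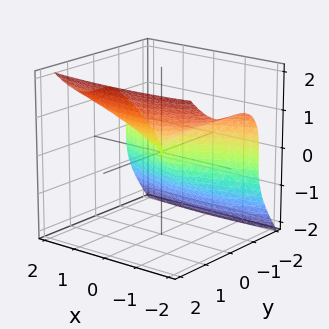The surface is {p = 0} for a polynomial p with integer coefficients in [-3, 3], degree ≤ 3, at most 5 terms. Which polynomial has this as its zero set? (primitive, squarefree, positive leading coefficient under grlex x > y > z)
3*y^3 - 2*z^3 + x^2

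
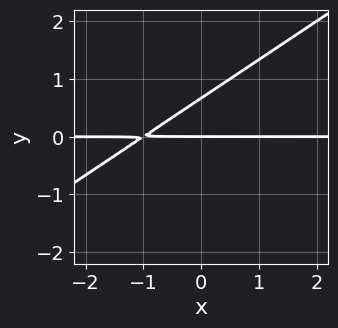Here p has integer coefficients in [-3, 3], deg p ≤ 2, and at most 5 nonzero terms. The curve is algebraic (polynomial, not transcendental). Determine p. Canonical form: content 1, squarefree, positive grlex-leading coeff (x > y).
1. Degree: no degree-1 curve has this shape, so deg p = 2.
2. Reading off the gridlines: the visible x-axis segment lies entirely on the curve; it meets the y-axis at y = 0 (among the integer gridlines).
3. Fitting integer coefficients to these (and the overall shape) gives p.

2*x*y - 3*y^2 + 2*y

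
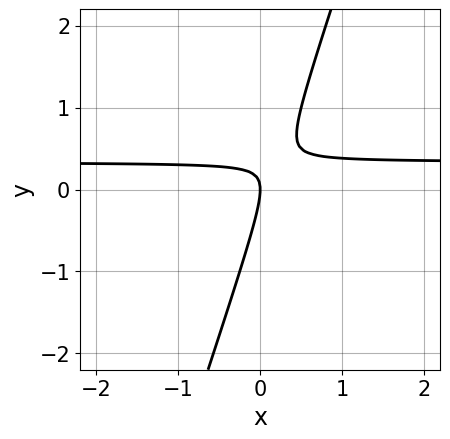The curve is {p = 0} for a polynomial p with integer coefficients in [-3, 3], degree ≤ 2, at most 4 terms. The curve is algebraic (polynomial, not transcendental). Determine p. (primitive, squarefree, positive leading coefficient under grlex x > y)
3*x*y - y^2 - x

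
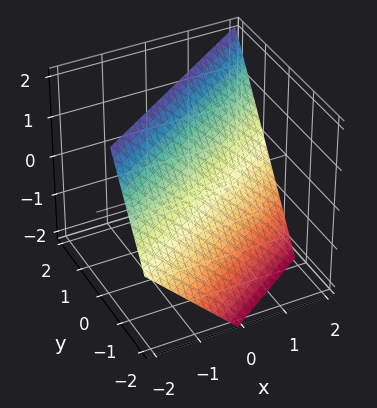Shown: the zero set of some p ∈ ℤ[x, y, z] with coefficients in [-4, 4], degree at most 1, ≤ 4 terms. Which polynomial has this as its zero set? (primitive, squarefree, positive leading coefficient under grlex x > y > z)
2*x - 3*y + 2*z - 2

1. The degree is 1 — the surface is flat (a plane).
2. From the visible intercepts: one z-axis crossing is at z = 1; one x-axis crossing is at x = 1.
3. Putting this together gives p.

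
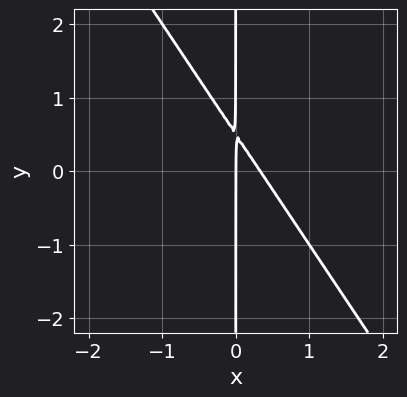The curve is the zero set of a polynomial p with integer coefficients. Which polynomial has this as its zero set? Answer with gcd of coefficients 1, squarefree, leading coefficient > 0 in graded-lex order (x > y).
First, the degree is 2 — the shape is more complex than any degree-1 curve.
Next, checking where it meets the axes: the visible y-axis segment lies entirely on the curve; it meets the x-axis at x = 0 (among the integer gridlines).
Finally, fitting integer coefficients to these (and the overall shape) gives p.

3*x^2 + 2*x*y - x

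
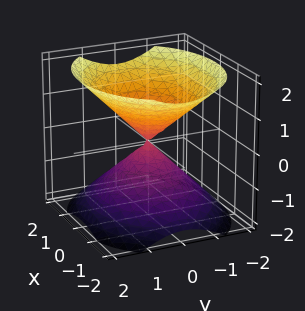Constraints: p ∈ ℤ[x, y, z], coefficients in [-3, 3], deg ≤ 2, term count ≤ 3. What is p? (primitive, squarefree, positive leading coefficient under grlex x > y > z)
There are 2 components.
deg p = 2.
Symmetries: mirror symmetry x ↦ −x ⇒ only even powers of x; the z ↦ −z reflection is a symmetry, so z appears only in even powers; the y ↦ −y reflection is a symmetry, so y appears only in even powers.
Reading off the gridlines: one x-axis crossing is at x = 0; it meets the z-axis at z = 0 (among the integer gridlines).
Fitting integer coefficients to these (and the overall shape) gives p.

2*x^2 + 3*y^2 - 3*z^2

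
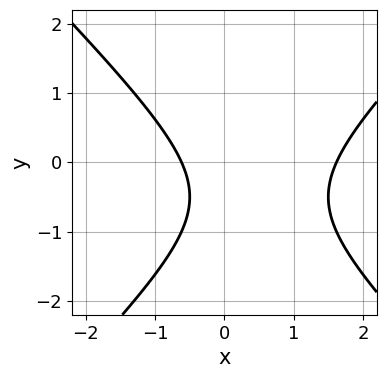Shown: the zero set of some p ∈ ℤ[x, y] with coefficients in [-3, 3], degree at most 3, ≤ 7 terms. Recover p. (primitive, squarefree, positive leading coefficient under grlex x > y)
First, degree: the shape is more complex than any degree-1 curve, so deg p = 2.
Next, observable constraints: the curve avoids every integer y-axis point in the box.
Finally, these observations pin down the coefficients.

x^2 - y^2 - x - y - 1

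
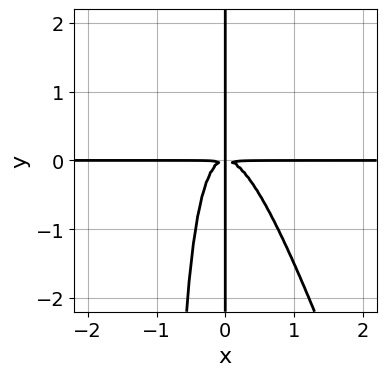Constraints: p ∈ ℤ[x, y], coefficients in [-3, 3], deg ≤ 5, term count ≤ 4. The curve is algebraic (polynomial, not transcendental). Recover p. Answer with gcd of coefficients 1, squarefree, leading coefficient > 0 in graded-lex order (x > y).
Degree: a generic line meets the curve in up to 4 points, so deg p = 4.
Observable constraints: every point of the y-axis in the box is on the curve; the visible x-axis segment lies entirely on the curve.
The integer polynomial consistent with all of this is the stated p.

3*x^3*y + x^2*y^2 + x*y^2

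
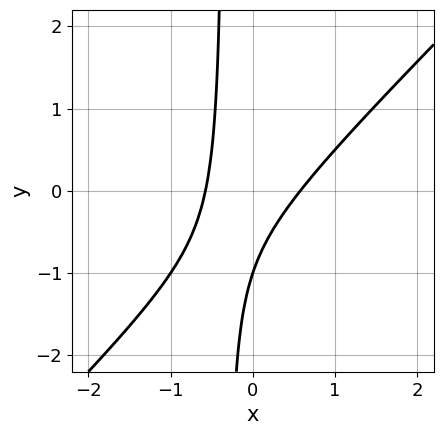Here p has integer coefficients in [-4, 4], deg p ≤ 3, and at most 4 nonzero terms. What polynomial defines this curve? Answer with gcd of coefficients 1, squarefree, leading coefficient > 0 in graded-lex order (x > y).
1. deg p = 2.
2. Reading off the gridlines: it meets the y-axis at y = -1 (among the integer gridlines).
3. Assembling these constraints gives the stated polynomial.

3*x^2 - 3*x*y - y - 1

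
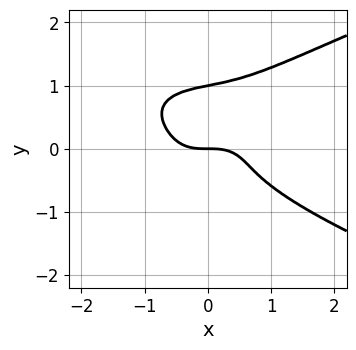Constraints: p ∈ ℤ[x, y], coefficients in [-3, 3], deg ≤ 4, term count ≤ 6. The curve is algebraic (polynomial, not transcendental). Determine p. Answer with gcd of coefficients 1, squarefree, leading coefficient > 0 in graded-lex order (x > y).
3*y^4 - x^3 - x*y^2 - 2*y^3 - y

(a) deg p = 4. No degree-3 curve has this shape.
(b) From the axis intercepts and sections: among the integer gridlines, it crosses the y-axis at y ∈ {0, 1}; it meets the x-axis at x = 0 (among the integer gridlines).
(c) The integer polynomial consistent with all of this is the stated p.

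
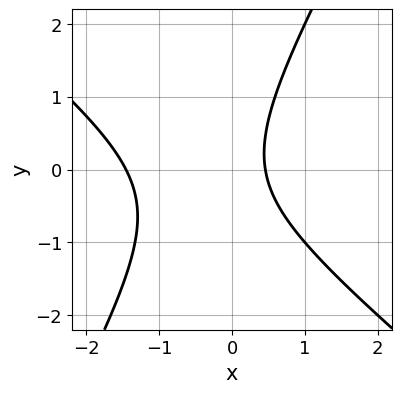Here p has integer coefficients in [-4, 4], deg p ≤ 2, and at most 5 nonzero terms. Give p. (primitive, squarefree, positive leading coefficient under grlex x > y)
3*x^2 + 2*x*y - 2*y^2 + 3*x - 2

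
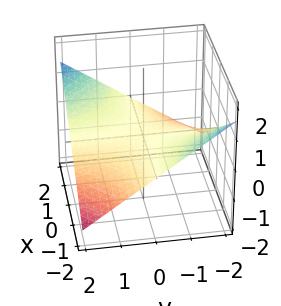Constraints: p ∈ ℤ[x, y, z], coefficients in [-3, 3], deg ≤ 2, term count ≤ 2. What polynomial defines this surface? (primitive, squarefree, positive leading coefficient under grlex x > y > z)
x*y - 3*z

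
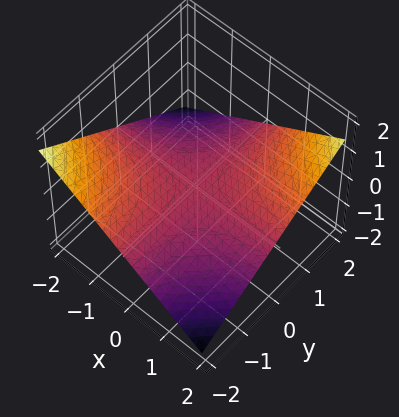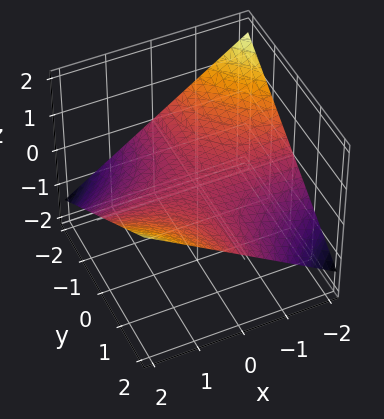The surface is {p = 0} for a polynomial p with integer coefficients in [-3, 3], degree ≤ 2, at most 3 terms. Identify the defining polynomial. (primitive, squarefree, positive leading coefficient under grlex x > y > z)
1. The degree is 2 — a hyperbolic paraboloid; a quadric.
2. Reading off the gridlines: every point of the x-axis in the box is on the surface; one z-axis crossing is at z = 0; every point of the y-axis in the box is on the surface.
3. These observations pin down the coefficients.

x*y - 3*z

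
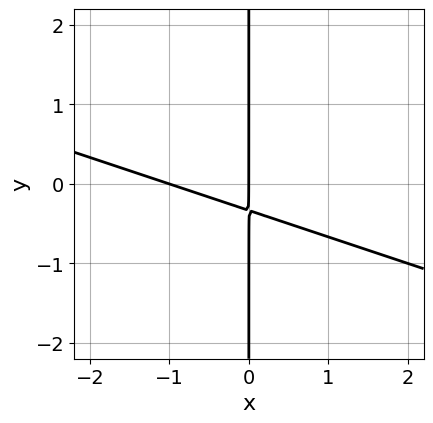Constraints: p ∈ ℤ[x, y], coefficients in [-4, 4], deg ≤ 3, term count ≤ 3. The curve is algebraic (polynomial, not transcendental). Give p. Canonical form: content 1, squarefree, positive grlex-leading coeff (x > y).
(a) The degree is 2 — a generic line meets the curve in up to 2 points.
(b) Reading off the gridlines: the visible y-axis segment lies entirely on the curve; among the integer gridlines, it crosses the x-axis at x ∈ {-1, 0}.
(c) Putting this together gives p.

x^2 + 3*x*y + x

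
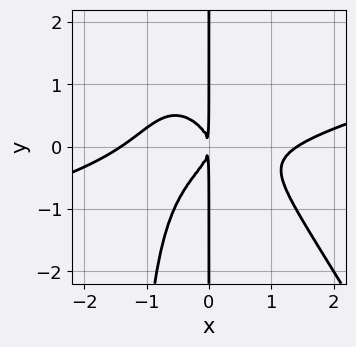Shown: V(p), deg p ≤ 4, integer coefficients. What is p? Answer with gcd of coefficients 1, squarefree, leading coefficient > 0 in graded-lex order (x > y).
1. Degree: the shape is more complex than any degree-3 curve, so deg p = 4.
2. From the axis intercepts and sections: every point of the y-axis in the box is on the curve.
3. The integer polynomial consistent with all of this is the stated p.

x^4 - 3*x^3*y - 2*x^2*y^2 - 3*x*y^2 - 2*x^2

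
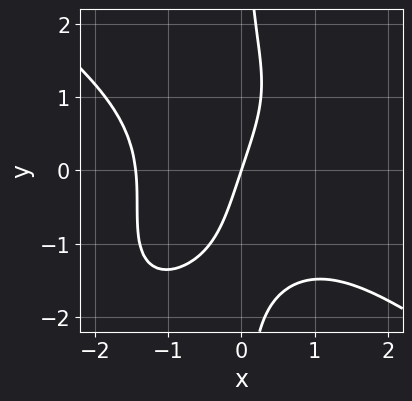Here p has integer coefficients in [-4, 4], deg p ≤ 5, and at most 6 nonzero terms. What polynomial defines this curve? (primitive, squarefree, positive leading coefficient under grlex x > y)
1. The degree is 4 — a generic line meets the curve in up to 4 points.
2. Against the integer gridlines: it crosses the x-axis at the gridline x = 0; it meets the y-axis at y = 0 (among the integer gridlines).
3. Putting this together gives p.

x^4 - x^2*y^2 + x*y^3 + 3*x - y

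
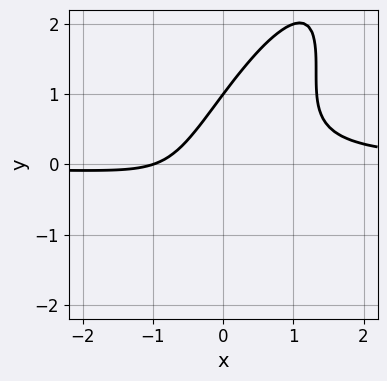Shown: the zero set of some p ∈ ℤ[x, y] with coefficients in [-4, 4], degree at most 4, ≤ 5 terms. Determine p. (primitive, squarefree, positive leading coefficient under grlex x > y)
(a) deg p = 3. A generic line meets the curve in up to 3 points.
(b) Reading off the gridlines: one x-axis crossing is at x = -1; one y-axis crossing is at y = 1.
(c) These observations pin down the coefficients.

3*x^2*y - 3*x*y^2 + y^3 - x - 1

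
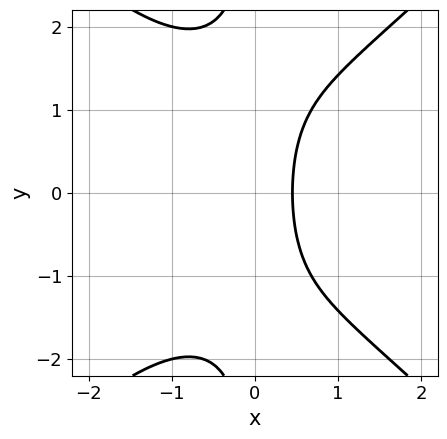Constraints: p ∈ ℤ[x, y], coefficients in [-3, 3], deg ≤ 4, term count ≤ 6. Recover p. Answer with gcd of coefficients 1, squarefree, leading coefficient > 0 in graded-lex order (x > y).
First, the degree is 3 — a generic line meets the curve in up to 3 points.
Then, symmetries: it's symmetric under y → −y, forcing even powers of y.
Then, checking where it meets the axes: no y-intercept at any integer in the box.
Finally, fitting integer coefficients to these (and the overall shape) gives p.

x^3 - x*y^2 + 2*x - 1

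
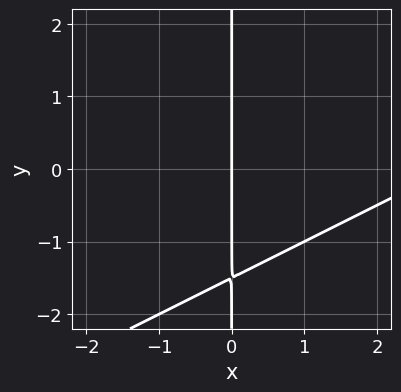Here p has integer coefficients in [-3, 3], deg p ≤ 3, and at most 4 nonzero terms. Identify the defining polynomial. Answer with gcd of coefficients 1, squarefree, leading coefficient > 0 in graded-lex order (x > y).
x^2 - 2*x*y - 3*x

First, the degree is 2 — a generic line meets the curve in up to 2 points.
Then, observable constraints: every point of the y-axis in the box is on the curve; it meets the x-axis at x = 0 (among the integer gridlines).
Finally, solving for integer coefficients yields p as stated.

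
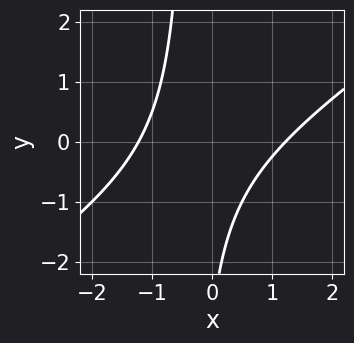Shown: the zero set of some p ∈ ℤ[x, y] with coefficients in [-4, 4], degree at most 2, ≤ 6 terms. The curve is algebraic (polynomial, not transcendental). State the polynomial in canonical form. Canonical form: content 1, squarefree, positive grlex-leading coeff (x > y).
(a) The degree is 2 — a generic line meets the curve in up to 2 points.
(b) Against the integer gridlines: it misses every integer gridline on the y-axis.
(c) Putting this together gives p.

2*x^2 - 3*x*y - y - 3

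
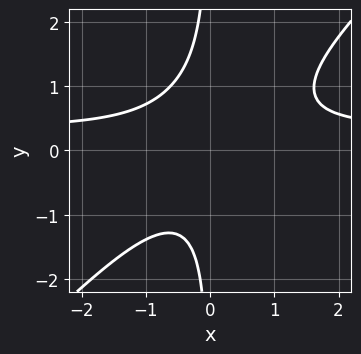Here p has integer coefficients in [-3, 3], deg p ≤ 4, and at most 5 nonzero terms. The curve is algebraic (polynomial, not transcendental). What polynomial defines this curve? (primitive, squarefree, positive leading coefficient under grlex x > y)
3*x^2*y - 3*x*y^2 - x^2 + x*y - 2

First, deg p = 3. No degree-2 curve has this shape.
Next, observable constraints: no x-intercept at any integer in the box; it misses every integer gridline on the y-axis.
Finally, putting this together gives p.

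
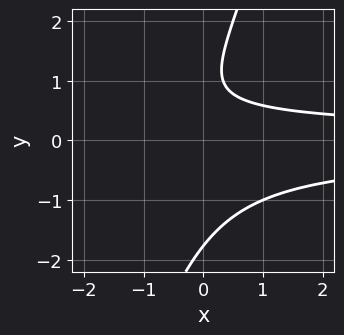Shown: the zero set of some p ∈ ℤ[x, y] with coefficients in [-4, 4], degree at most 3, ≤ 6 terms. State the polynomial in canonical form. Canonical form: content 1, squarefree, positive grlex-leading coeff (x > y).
1. The degree is 3 — a generic line meets the curve in up to 3 points.
2. Checking where it meets the axes: no x-intercept at any integer in the box.
3. Fitting integer coefficients to these (and the overall shape) gives p.

3*x*y^2 - y^3 + 2*y - 2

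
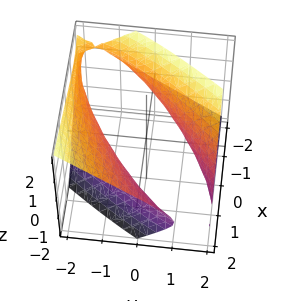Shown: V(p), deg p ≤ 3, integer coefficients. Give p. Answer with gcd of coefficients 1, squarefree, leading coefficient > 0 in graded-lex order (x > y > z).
x^2 - 3*x*y - 3*x*z + 2*y^2 - 3*z^2 - 3

(a) The degree is 2 — a generic line meets the surface in up to 2 points.
(b) From the axis intercepts and sections: it misses every integer gridline on the z-axis.
(c) Putting this together gives p.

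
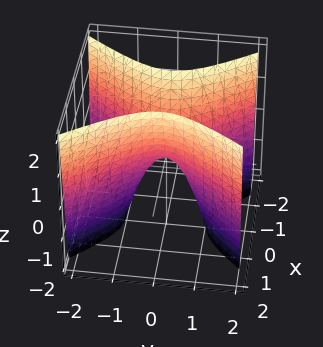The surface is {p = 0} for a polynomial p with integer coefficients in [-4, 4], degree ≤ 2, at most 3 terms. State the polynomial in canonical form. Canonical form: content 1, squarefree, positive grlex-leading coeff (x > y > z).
3*x^2 - 2*y^2 - z

(a) Degree: a saddle surface; a quadric, so deg p = 2.
(b) Symmetries: the y ↦ −y reflection is a symmetry, so y appears only in even powers; it's symmetric under x → −x, forcing even powers of x.
(c) Observable constraints: it crosses the y-axis at the gridline y = 0; it meets the z-axis at z = 0 (among the integer gridlines); it meets the x-axis at x = 0 (among the integer gridlines).
(d) Together with the visible shape, these determine p as stated.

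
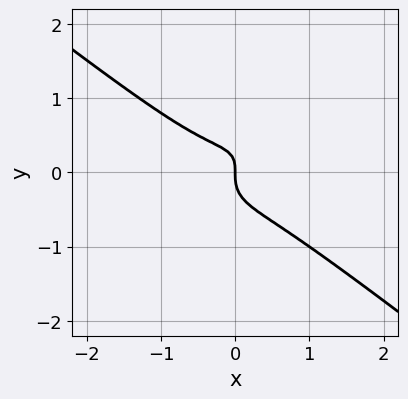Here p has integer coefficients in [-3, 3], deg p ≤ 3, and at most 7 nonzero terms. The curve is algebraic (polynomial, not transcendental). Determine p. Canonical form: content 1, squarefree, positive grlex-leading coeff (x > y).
2*x^3 - x*y^2 + 3*y^3 - x*y + x

First, degree: no degree-2 curve has this shape, so deg p = 3.
Next, from the visible intercepts: one y-axis crossing is at y = 0; it meets the x-axis at x = 0 (among the integer gridlines).
Finally, matching integer coefficients to the picture gives p.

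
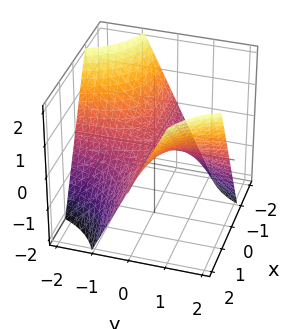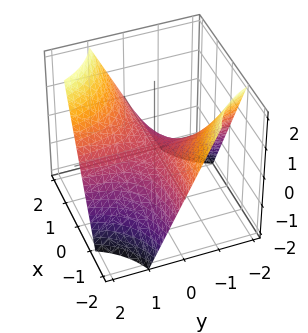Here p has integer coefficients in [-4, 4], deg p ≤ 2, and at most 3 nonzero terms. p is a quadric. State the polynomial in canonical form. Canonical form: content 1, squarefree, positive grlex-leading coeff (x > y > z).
x*y - z

1. Degree: a hyperbolic paraboloid; a quadric, so deg p = 2.
2. From the visible intercepts: the visible x-axis segment lies entirely on the surface; every point of the y-axis in the box is on the surface; it crosses the z-axis at the gridline z = 0.
3. Assembling these constraints gives the stated polynomial.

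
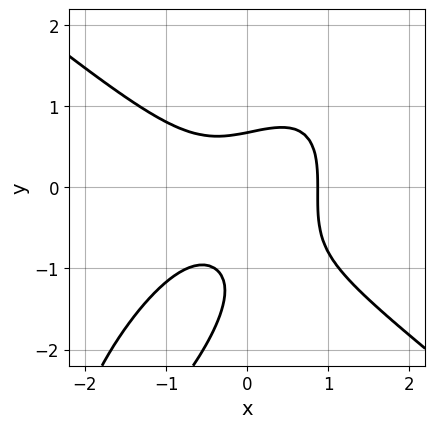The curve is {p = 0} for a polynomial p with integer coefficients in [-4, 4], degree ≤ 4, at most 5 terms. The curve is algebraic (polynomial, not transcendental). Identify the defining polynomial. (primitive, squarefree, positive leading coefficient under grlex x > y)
3*x^3 - 3*x*y^2 + 2*y^3 + 3*y^2 - 2

The degree is 3 — a generic line meets the curve in up to 3 points.
The integer polynomial consistent with all of this is the stated p.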